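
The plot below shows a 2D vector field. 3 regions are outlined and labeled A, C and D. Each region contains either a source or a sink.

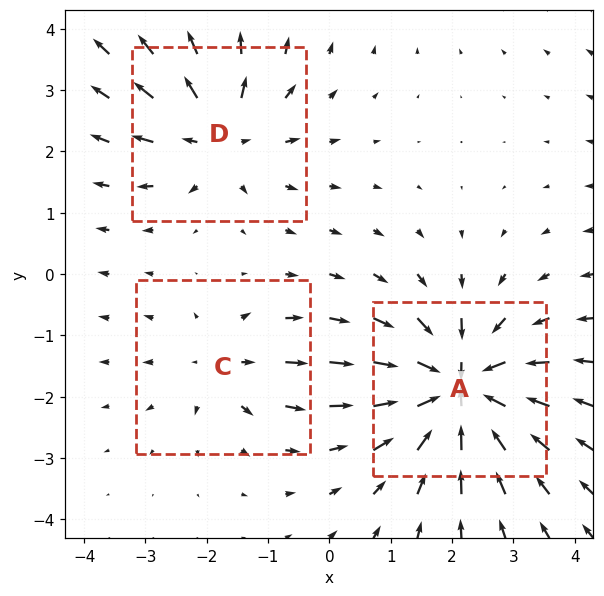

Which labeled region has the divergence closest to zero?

Divergence at each region's feature centre — A: about -6, C: about +2, D: about +4. Region C is closest to zero.

C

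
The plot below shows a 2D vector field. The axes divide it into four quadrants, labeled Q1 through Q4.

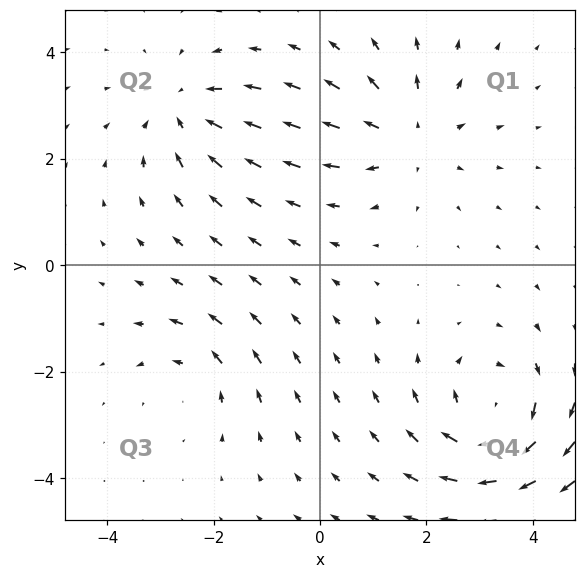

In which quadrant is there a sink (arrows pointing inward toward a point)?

The sink sits at approximately (-2.6, 2.9), which lies in quadrant Q2. The divergence there is about -3, negative as expected for a sink.

Q2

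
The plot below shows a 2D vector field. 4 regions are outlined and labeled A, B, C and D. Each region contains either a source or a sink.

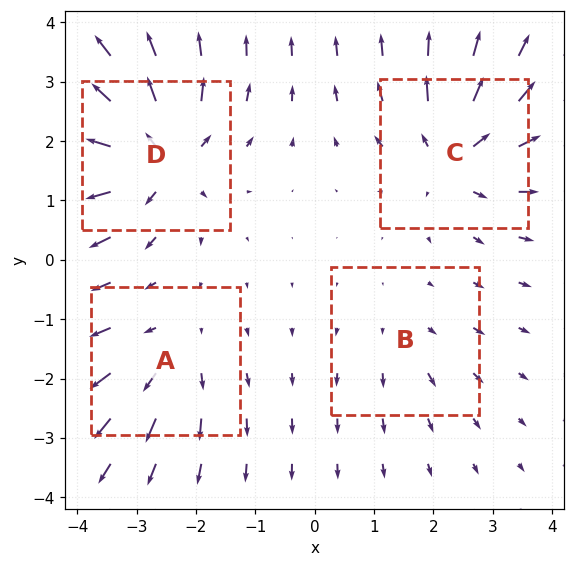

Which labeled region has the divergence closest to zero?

Divergence at each region's feature centre — A: about +4, B: about +2, C: about +6, D: about +8. Region B is closest to zero.

B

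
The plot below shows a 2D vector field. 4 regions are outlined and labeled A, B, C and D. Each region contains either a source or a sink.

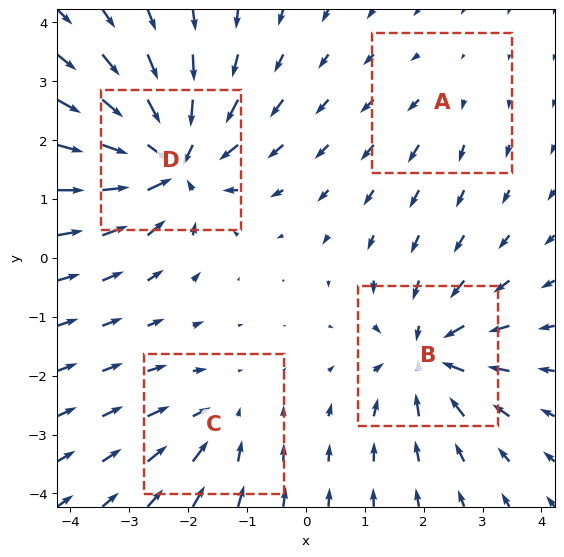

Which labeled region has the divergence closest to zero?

Divergence at each region's feature centre — A: about +2, B: about -6, C: about -3, D: about -8. Region A is closest to zero.

A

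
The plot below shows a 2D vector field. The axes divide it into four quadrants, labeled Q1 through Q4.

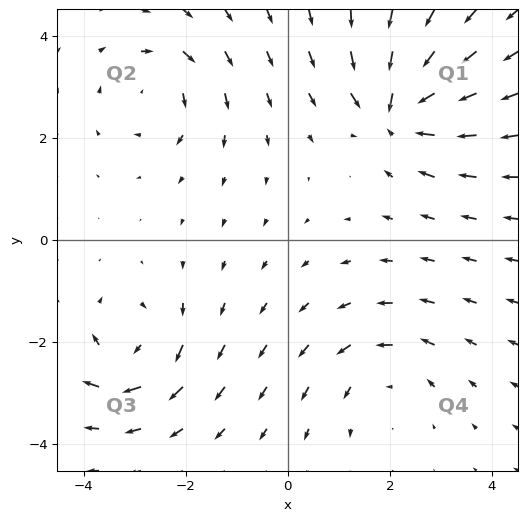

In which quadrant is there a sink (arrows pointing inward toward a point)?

Q1

The sink sits at approximately (2.1, 2.6), which lies in quadrant Q1. The divergence there is about -7, negative as expected for a sink.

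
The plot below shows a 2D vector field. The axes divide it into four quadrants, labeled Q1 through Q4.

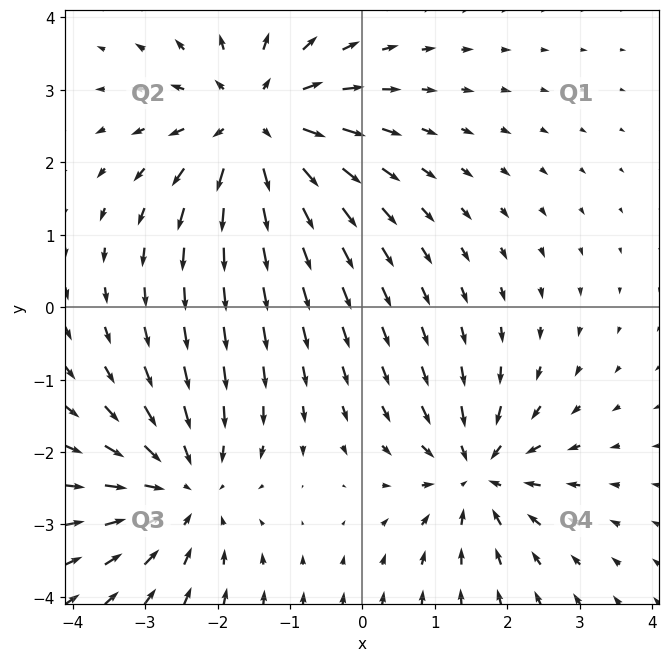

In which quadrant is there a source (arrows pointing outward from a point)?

The source sits at approximately (-1.5, 2.5), which lies in quadrant Q2. The divergence there is about +4, positive as expected for a source.

Q2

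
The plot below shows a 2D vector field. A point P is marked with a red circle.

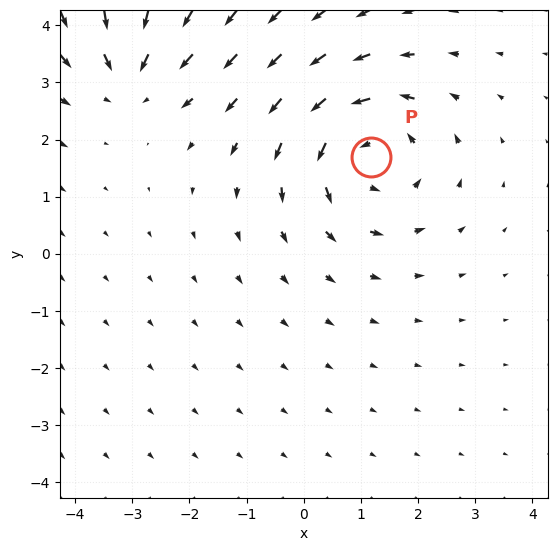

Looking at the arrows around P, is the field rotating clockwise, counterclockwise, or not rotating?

counterclockwise

Near P at (1.2, 1.7) the arrows circulate counterclockwise. The curl (z-component) there is about +3; positive curl means counterclockwise rotation.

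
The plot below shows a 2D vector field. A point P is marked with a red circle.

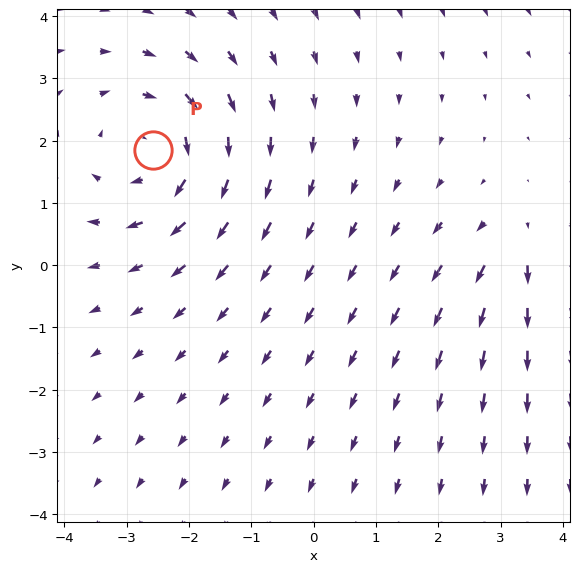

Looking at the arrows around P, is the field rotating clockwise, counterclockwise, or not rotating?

clockwise

Near P at (-2.6, 1.9) the arrows circulate clockwise. The curl (z-component) there is about -4; negative curl means clockwise rotation.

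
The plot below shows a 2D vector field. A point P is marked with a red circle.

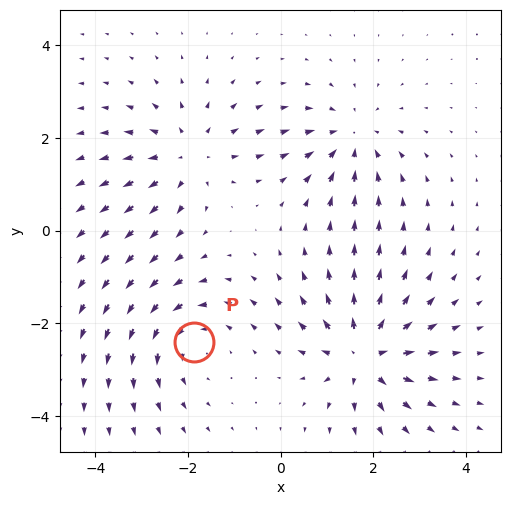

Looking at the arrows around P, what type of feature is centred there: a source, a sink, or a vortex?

At P (-1.9, -2.4) the arrows circulate counterclockwise. Divergence ≈0, curl about +3 — near-zero divergence with nonzero curl is a vortex.

vortex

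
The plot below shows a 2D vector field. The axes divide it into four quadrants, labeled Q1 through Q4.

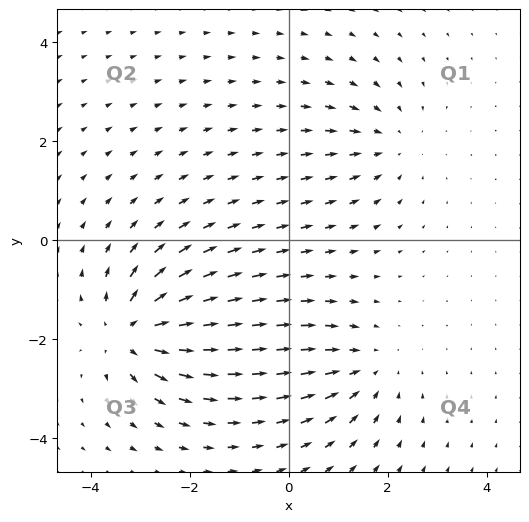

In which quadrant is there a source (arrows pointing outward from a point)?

The source sits at approximately (-3.2, -1.9), which lies in quadrant Q3. The divergence there is about +5, positive as expected for a source.

Q3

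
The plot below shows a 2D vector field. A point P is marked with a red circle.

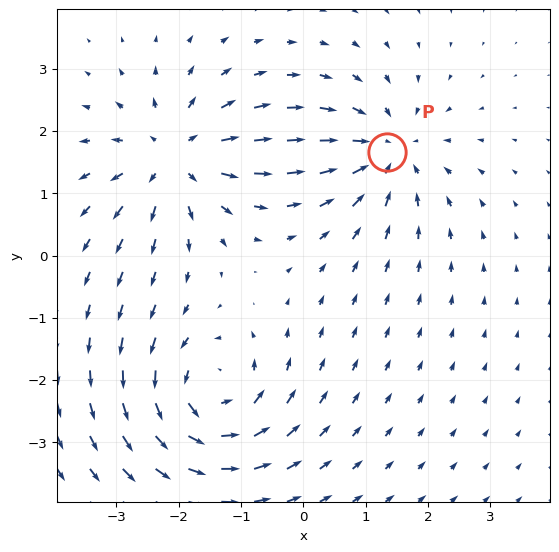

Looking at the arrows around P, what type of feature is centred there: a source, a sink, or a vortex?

At P (1.3, 1.7) the arrows converge inward. Divergence about -4, curl ≈0 — negative divergence with near-zero curl is a sink.

sink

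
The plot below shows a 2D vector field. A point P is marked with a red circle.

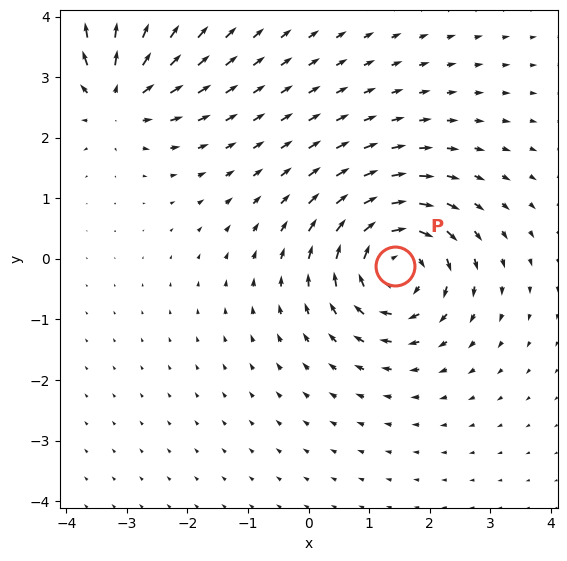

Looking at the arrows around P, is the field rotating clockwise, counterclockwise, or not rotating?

Near P at (1.4, -0.1) the arrows circulate clockwise. The curl (z-component) there is about -6; negative curl means clockwise rotation.

clockwise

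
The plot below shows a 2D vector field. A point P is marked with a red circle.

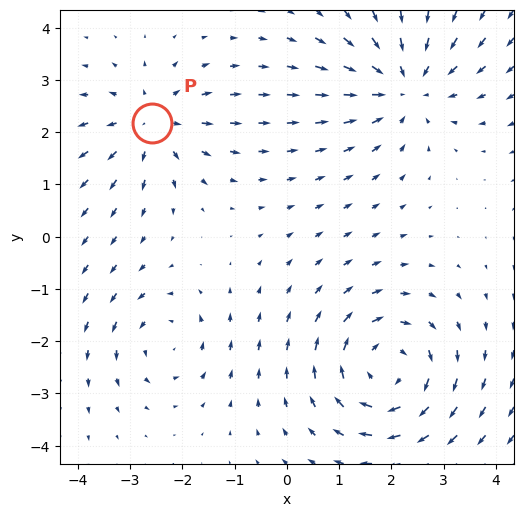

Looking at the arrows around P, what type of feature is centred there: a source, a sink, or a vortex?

At P (-2.6, 2.2) the arrows spread outward. Divergence about +4, curl ≈0 — positive divergence with near-zero curl is a source.

source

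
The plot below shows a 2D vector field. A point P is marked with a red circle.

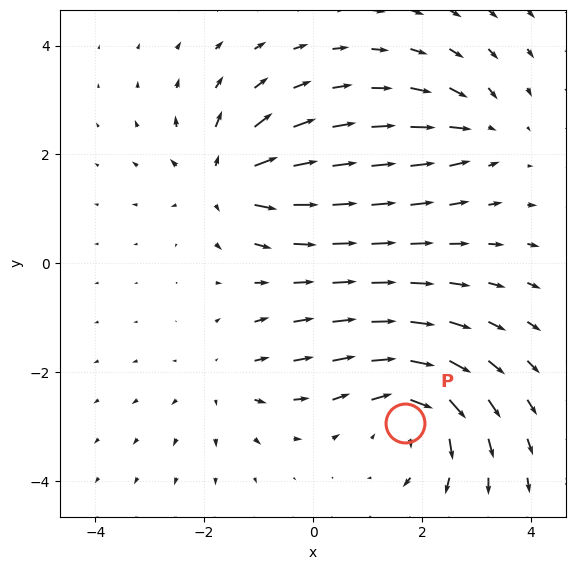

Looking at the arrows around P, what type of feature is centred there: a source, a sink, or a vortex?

At P (1.7, -2.9) the arrows circulate clockwise. Divergence ≈0, curl about -5 — near-zero divergence with nonzero curl is a vortex.

vortex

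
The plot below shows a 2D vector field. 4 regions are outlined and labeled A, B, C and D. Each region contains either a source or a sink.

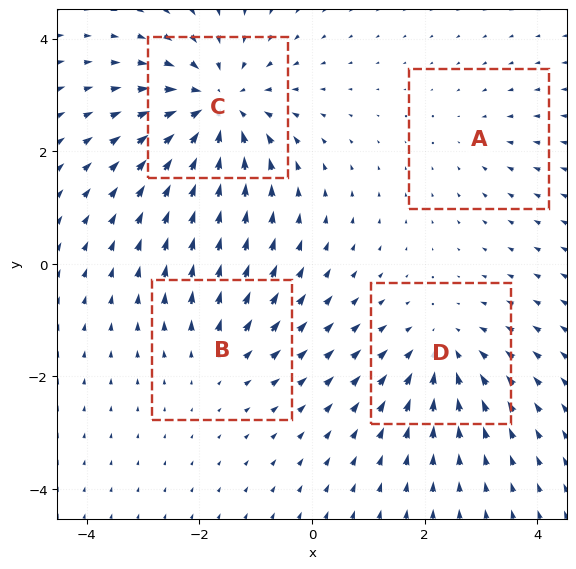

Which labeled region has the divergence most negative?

C

Divergence at each region's feature centre — A: about -2, B: about +3, C: about -7, D: about -4. Region C is most negative.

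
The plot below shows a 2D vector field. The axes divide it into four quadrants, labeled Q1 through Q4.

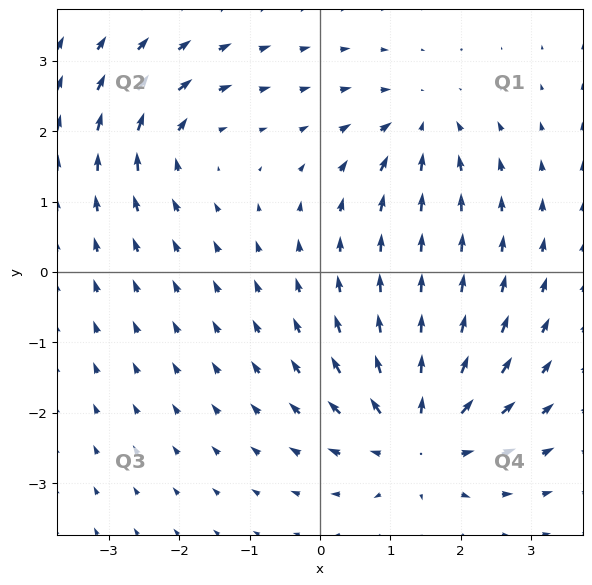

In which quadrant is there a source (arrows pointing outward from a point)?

The source sits at approximately (1.4, -2.3), which lies in quadrant Q4. The divergence there is about +5, positive as expected for a source.

Q4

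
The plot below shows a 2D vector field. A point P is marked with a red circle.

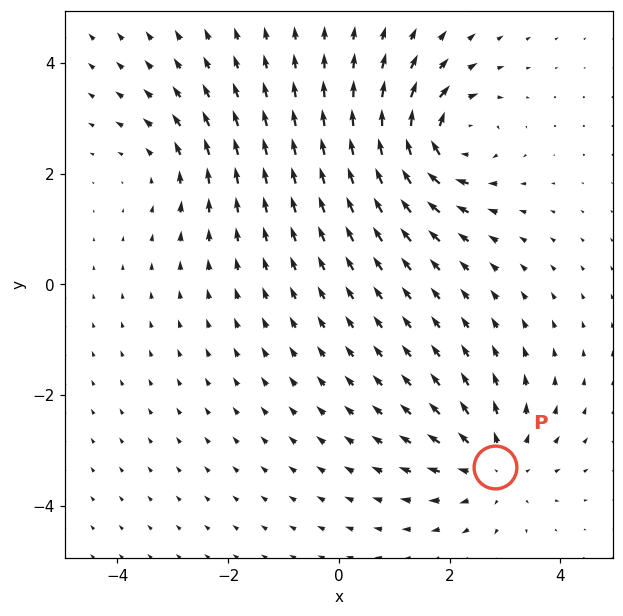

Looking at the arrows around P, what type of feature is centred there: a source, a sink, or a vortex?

source

At P (2.8, -3.3) the arrows spread outward. Divergence about +4, curl ≈0 — positive divergence with near-zero curl is a source.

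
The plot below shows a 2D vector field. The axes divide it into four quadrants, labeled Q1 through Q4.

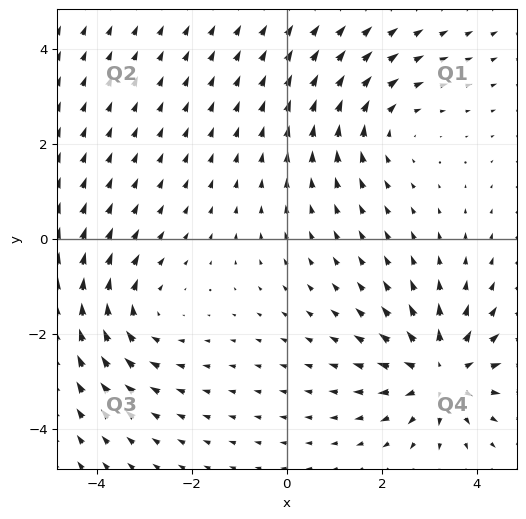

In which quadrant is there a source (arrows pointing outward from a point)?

Q4

The source sits at approximately (3.3, -2.8), which lies in quadrant Q4. The divergence there is about +4, positive as expected for a source.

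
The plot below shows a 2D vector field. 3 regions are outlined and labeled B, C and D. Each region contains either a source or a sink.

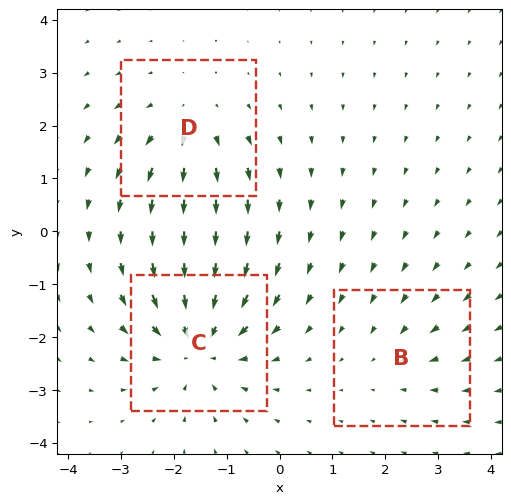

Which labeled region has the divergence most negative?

C

Divergence at each region's feature centre — B: about -2, C: about -5, D: about +3. Region C is most negative.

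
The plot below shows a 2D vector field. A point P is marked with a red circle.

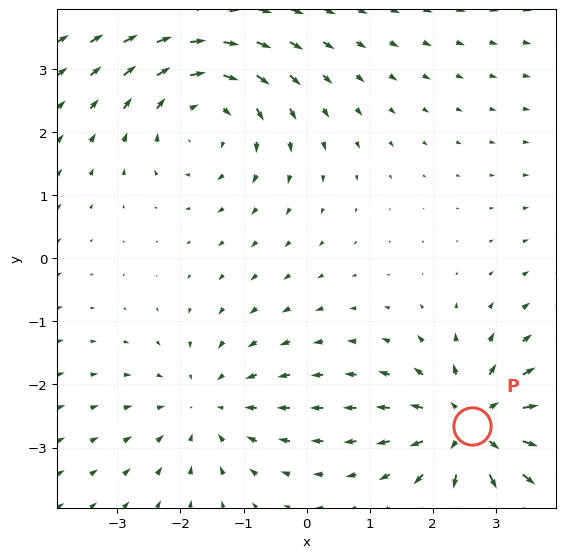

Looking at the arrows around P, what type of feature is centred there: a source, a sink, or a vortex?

At P (2.6, -2.7) the arrows spread outward. Divergence about +4, curl ≈0 — positive divergence with near-zero curl is a source.

source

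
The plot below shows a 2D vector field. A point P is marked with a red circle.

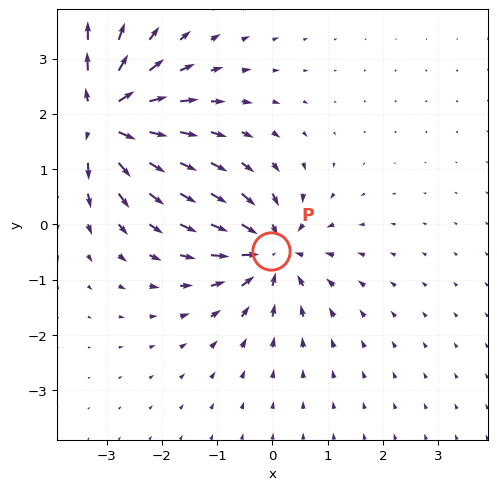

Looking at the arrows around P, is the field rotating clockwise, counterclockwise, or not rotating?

Near P at (-0.0, -0.5) the arrows show no circulation. The curl there is ≈0.

not rotating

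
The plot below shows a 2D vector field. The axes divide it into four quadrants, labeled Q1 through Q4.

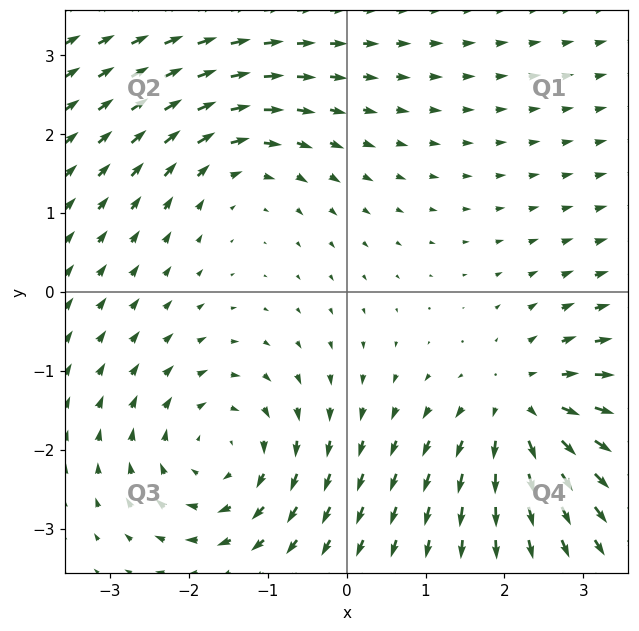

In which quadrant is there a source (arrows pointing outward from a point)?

Q4

The source sits at approximately (2.2, -1.5), which lies in quadrant Q4. The divergence there is about +4, positive as expected for a source.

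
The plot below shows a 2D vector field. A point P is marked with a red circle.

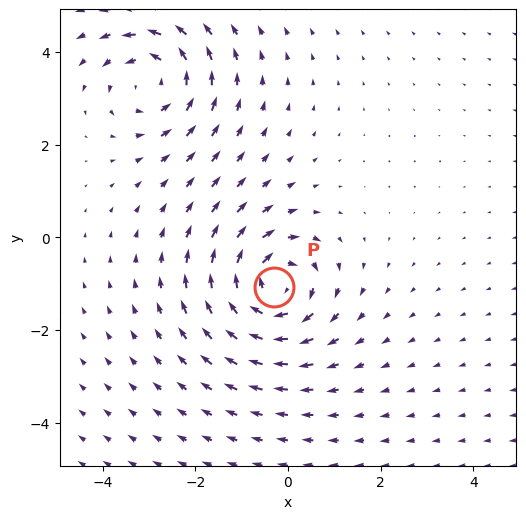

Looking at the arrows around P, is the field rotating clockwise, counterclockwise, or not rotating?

clockwise

Near P at (-0.3, -1.1) the arrows circulate clockwise. The curl (z-component) there is about -5; negative curl means clockwise rotation.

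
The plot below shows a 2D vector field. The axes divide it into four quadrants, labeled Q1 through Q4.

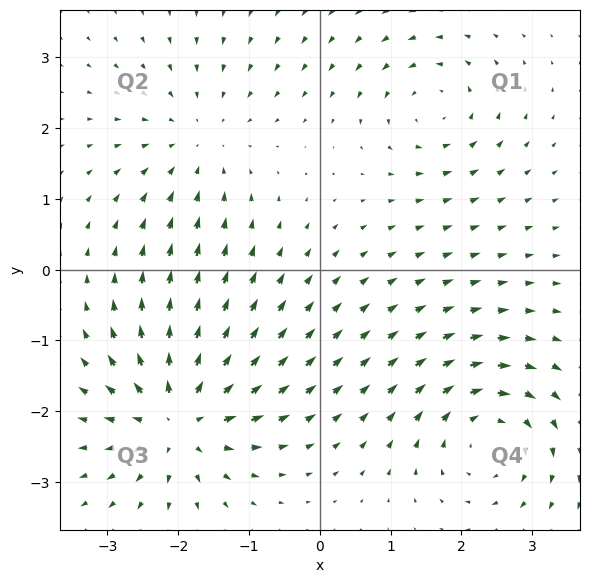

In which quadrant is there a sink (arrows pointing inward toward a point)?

Q2

The sink sits at approximately (-1.7, 1.8), which lies in quadrant Q2. The divergence there is about -3, negative as expected for a sink.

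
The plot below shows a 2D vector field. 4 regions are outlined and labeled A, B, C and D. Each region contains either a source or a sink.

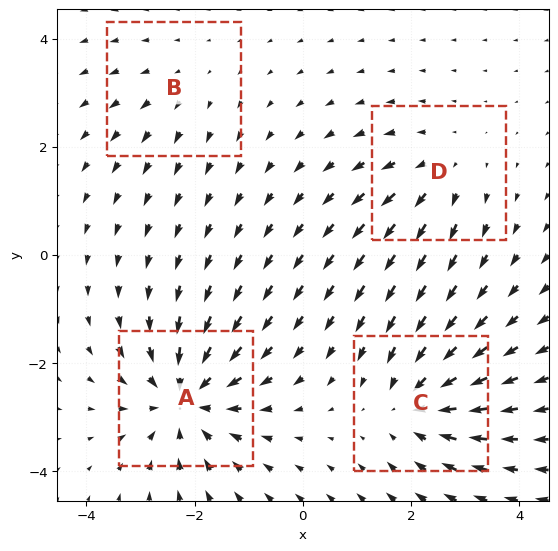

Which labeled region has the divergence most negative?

A

Divergence at each region's feature centre — A: about -6, B: about +2, C: about -5, D: about +3. Region A is most negative.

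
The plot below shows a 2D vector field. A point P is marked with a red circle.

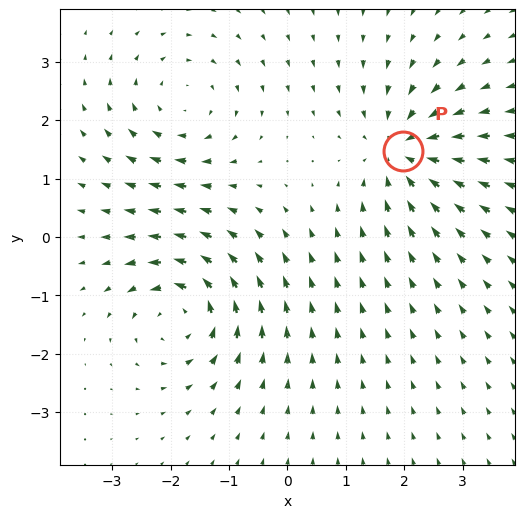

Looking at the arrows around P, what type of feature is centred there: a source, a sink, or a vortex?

sink

At P (2.0, 1.5) the arrows converge inward. Divergence about -5, curl ≈0 — negative divergence with near-zero curl is a sink.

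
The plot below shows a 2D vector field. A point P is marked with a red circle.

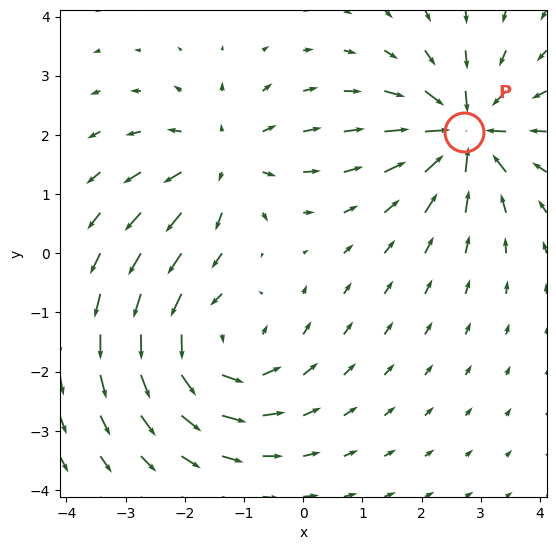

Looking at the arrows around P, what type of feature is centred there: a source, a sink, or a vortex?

At P (2.7, 2.0) the arrows converge inward. Divergence about -7, curl ≈0 — negative divergence with near-zero curl is a sink.

sink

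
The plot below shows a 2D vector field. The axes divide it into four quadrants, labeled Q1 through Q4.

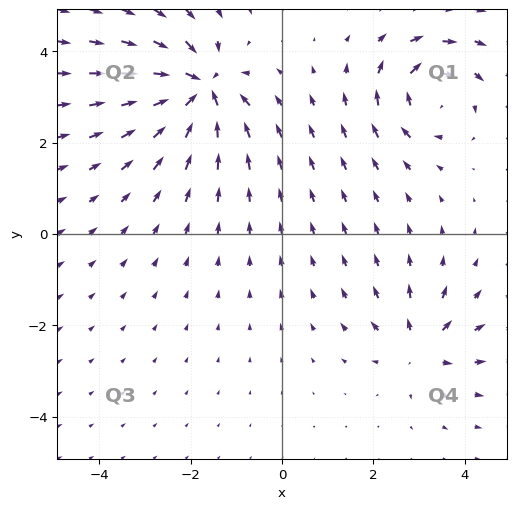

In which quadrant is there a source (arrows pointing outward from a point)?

Q4

The source sits at approximately (3.0, -2.5), which lies in quadrant Q4. The divergence there is about +4, positive as expected for a source.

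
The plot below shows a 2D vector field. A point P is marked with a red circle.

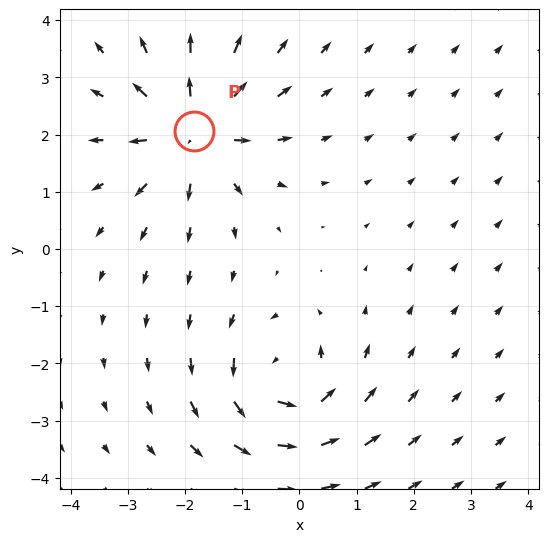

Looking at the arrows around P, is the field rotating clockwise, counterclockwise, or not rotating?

not rotating

Near P at (-1.9, 2.1) the arrows show no circulation. The curl there is ≈0.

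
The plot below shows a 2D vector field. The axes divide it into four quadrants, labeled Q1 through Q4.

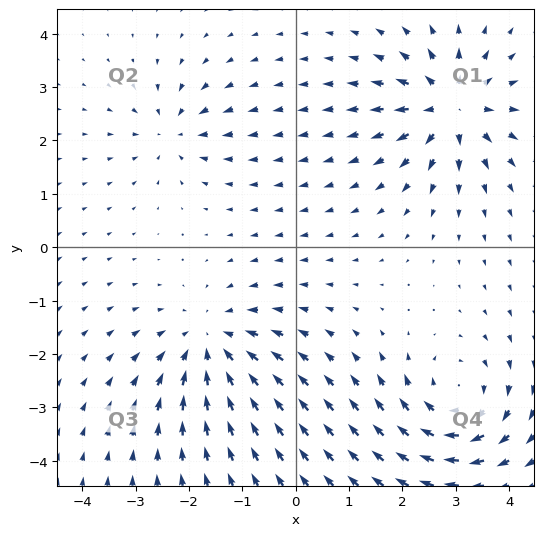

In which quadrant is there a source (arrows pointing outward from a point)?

Q1

The source sits at approximately (2.9, 2.6), which lies in quadrant Q1. The divergence there is about +6, positive as expected for a source.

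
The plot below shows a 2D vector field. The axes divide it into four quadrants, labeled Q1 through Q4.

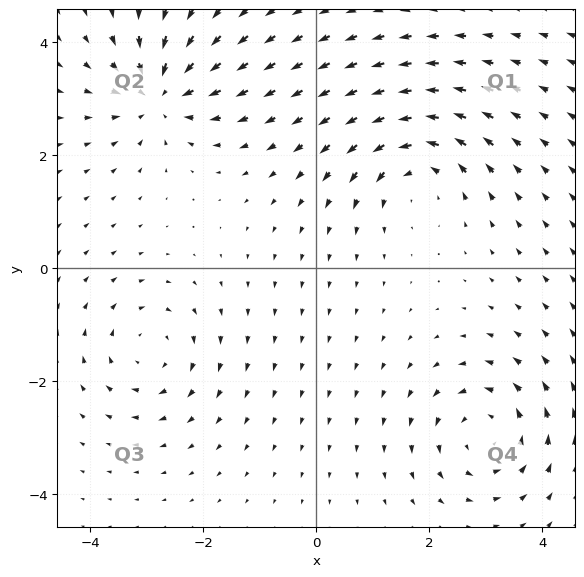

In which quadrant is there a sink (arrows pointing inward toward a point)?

Q2

The sink sits at approximately (-2.8, 3.1), which lies in quadrant Q2. The divergence there is about -5, negative as expected for a sink.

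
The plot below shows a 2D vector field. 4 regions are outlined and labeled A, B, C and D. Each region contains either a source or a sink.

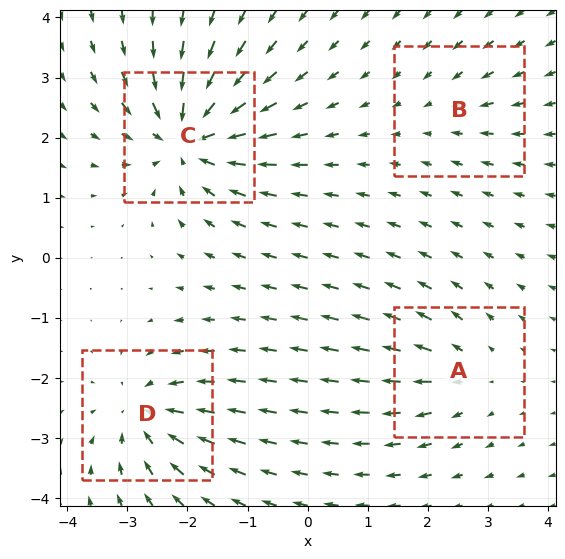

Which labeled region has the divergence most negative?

Divergence at each region's feature centre — A: about +4, B: about -2, C: about -9, D: about -6. Region C is most negative.

C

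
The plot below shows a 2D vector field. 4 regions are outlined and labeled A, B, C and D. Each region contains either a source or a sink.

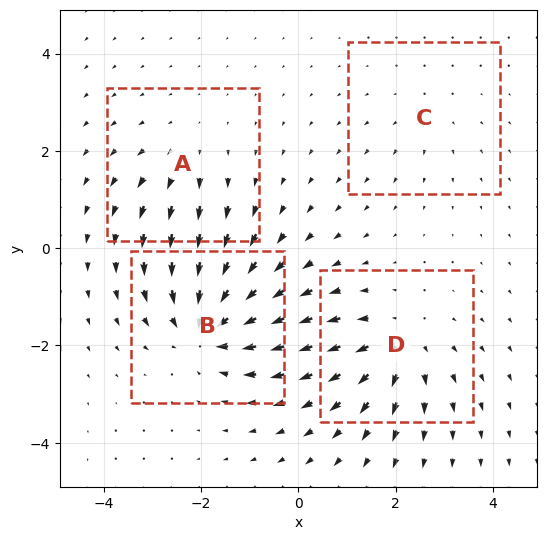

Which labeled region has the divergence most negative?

B

Divergence at each region's feature centre — A: about +3, B: about -7, C: about +2, D: about +5. Region B is most negative.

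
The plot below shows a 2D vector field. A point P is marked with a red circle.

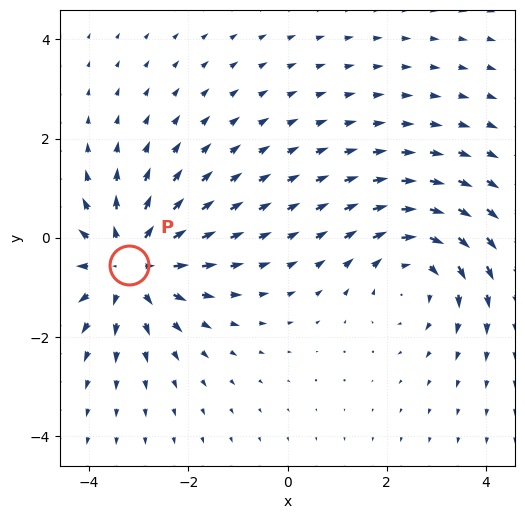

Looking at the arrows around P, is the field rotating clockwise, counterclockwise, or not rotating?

not rotating

Near P at (-3.2, -0.5) the arrows show no circulation. The curl there is ≈0.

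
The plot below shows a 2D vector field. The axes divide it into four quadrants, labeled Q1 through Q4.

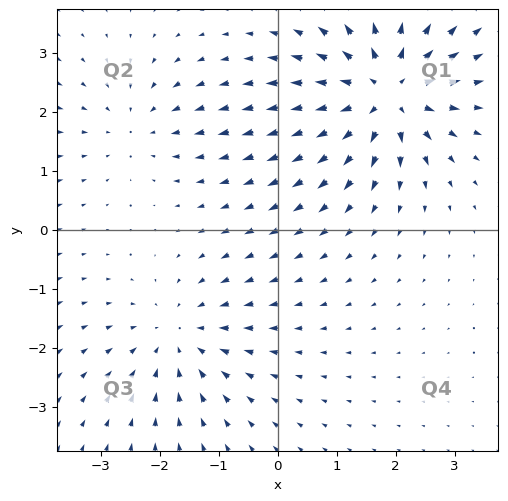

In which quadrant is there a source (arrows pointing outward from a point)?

The source sits at approximately (1.8, 2.3), which lies in quadrant Q1. The divergence there is about +6, positive as expected for a source.

Q1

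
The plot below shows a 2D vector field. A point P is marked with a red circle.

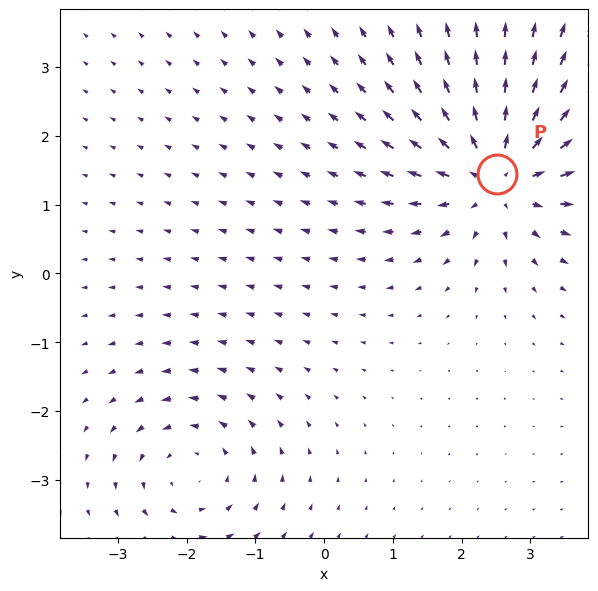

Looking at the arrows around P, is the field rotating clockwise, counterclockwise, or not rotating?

not rotating

Near P at (2.5, 1.4) the arrows show no circulation. The curl there is ≈0.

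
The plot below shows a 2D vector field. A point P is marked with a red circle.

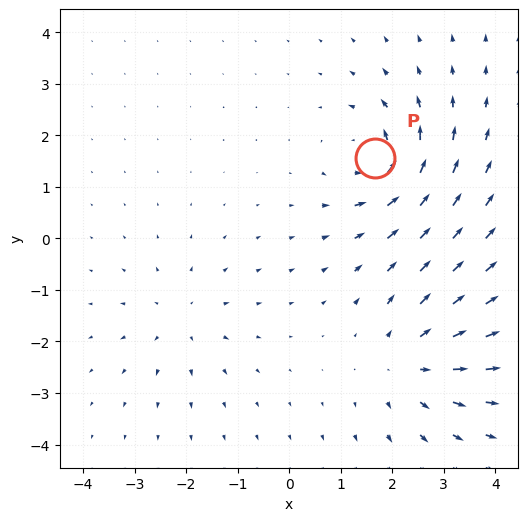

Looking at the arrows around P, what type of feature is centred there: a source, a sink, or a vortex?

vortex

At P (1.7, 1.5) the arrows circulate counterclockwise. Divergence ≈0, curl about +6 — near-zero divergence with nonzero curl is a vortex.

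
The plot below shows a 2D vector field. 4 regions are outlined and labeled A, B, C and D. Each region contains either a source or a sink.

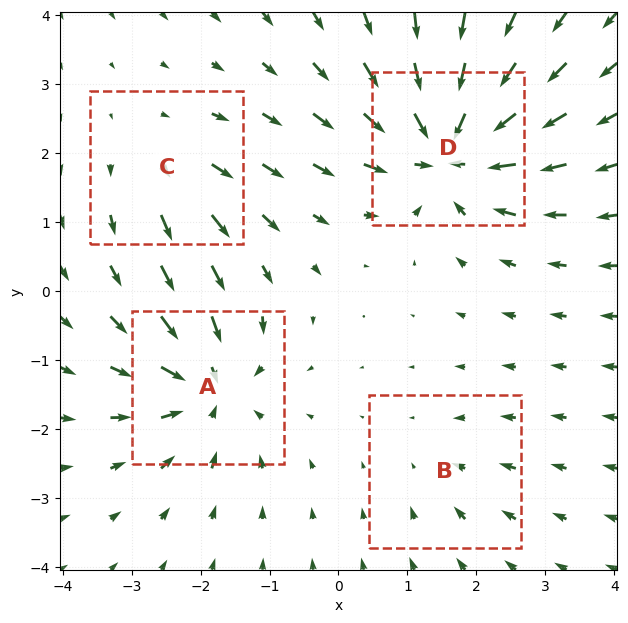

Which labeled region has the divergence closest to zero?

Divergence at each region's feature centre — A: about -6, B: about -2, C: about +4, D: about -9. Region B is closest to zero.

B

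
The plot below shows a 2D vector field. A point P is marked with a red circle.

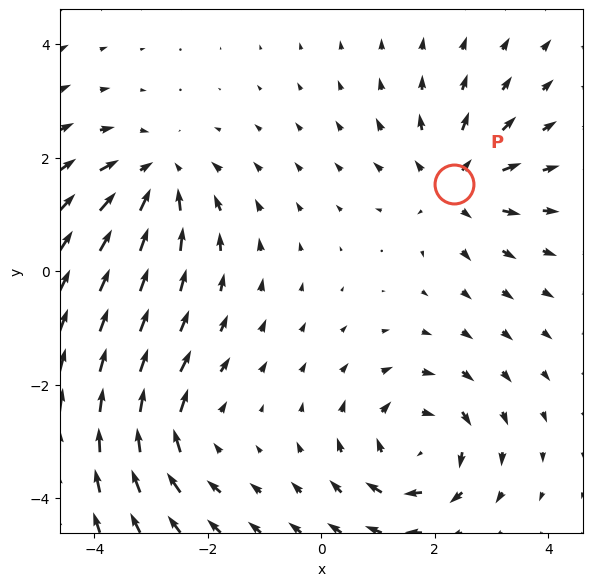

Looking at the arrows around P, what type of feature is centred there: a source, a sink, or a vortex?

source

At P (2.3, 1.5) the arrows spread outward. Divergence about +4, curl ≈0 — positive divergence with near-zero curl is a source.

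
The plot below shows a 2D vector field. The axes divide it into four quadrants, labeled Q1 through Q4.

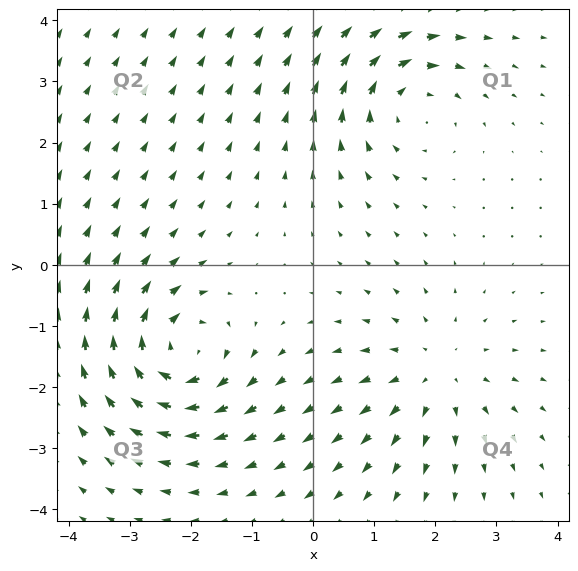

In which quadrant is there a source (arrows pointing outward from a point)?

The source sits at approximately (2.0, -1.8), which lies in quadrant Q4. The divergence there is about +3, positive as expected for a source.

Q4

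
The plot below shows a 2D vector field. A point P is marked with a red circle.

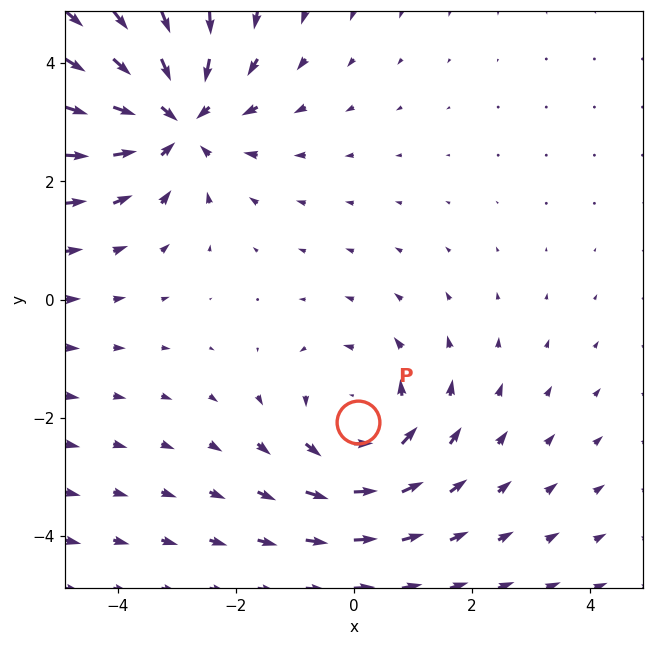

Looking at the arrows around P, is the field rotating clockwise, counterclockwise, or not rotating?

Near P at (0.1, -2.1) the arrows circulate counterclockwise. The curl (z-component) there is about +3; positive curl means counterclockwise rotation.

counterclockwise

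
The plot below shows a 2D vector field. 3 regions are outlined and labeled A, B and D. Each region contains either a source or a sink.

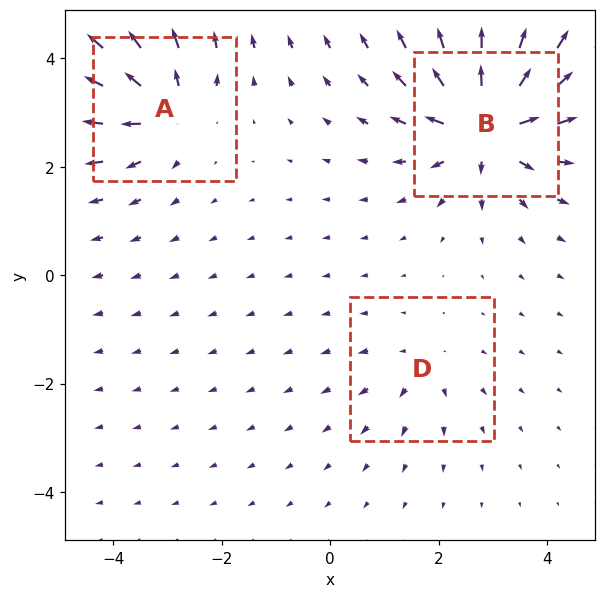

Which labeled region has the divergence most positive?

Divergence at each region's feature centre — A: about +4, B: about +7, D: about +2. Region B is most positive.

B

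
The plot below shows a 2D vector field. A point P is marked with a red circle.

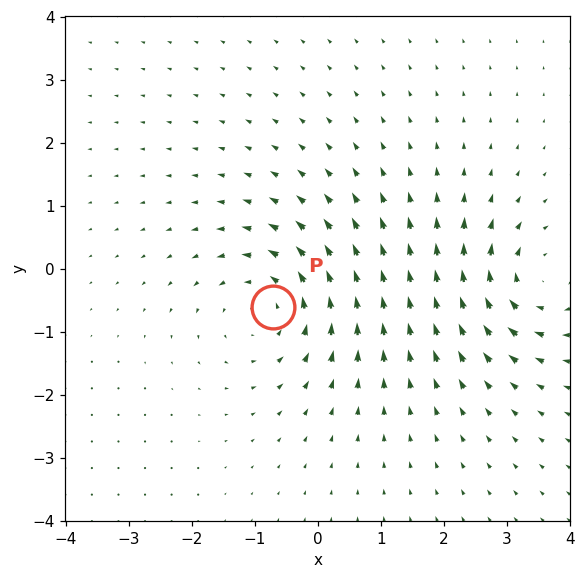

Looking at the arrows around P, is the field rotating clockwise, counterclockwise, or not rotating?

counterclockwise

Near P at (-0.7, -0.6) the arrows circulate counterclockwise. The curl (z-component) there is about +4; positive curl means counterclockwise rotation.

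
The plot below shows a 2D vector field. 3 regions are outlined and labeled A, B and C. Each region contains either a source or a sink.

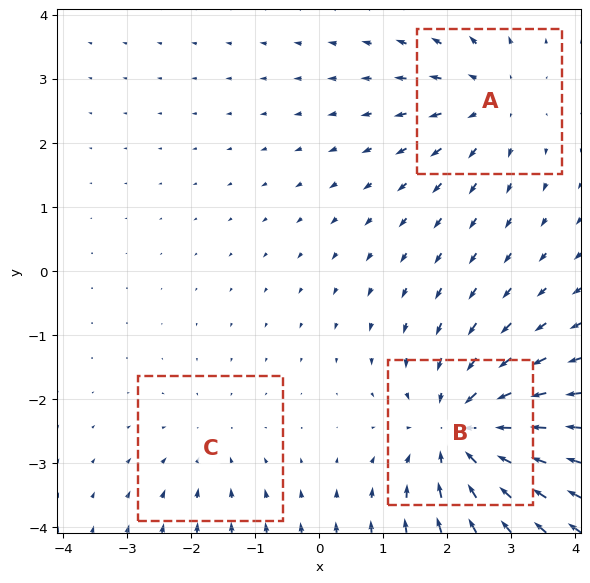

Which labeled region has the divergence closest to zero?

Divergence at each region's feature centre — A: about +3, B: about -5, C: about -2. Region C is closest to zero.

C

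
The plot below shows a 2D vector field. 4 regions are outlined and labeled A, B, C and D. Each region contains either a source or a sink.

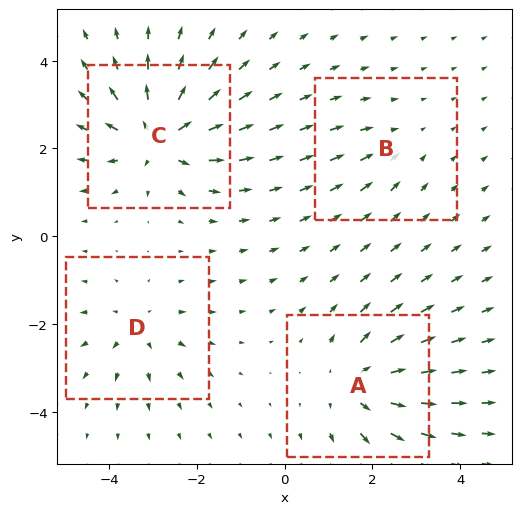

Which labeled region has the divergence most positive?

C

Divergence at each region's feature centre — A: about +5, B: about -2, C: about +7, D: about +4. Region C is most positive.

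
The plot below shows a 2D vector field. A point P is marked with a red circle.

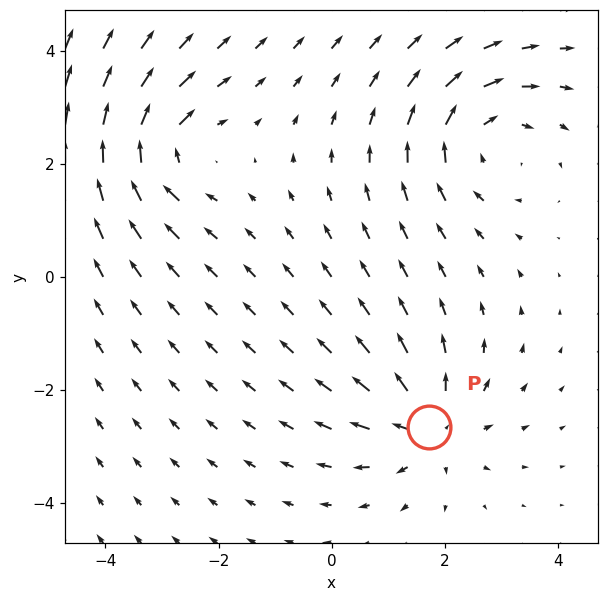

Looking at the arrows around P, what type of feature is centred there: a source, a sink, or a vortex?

At P (1.7, -2.7) the arrows spread outward. Divergence about +4, curl ≈0 — positive divergence with near-zero curl is a source.

source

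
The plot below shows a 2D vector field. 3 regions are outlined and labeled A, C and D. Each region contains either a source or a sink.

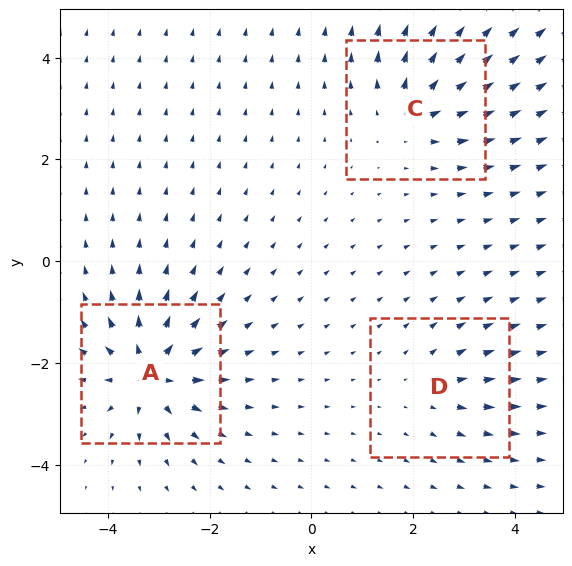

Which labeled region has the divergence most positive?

Divergence at each region's feature centre — A: about +6, C: about +4, D: about +2. Region A is most positive.

A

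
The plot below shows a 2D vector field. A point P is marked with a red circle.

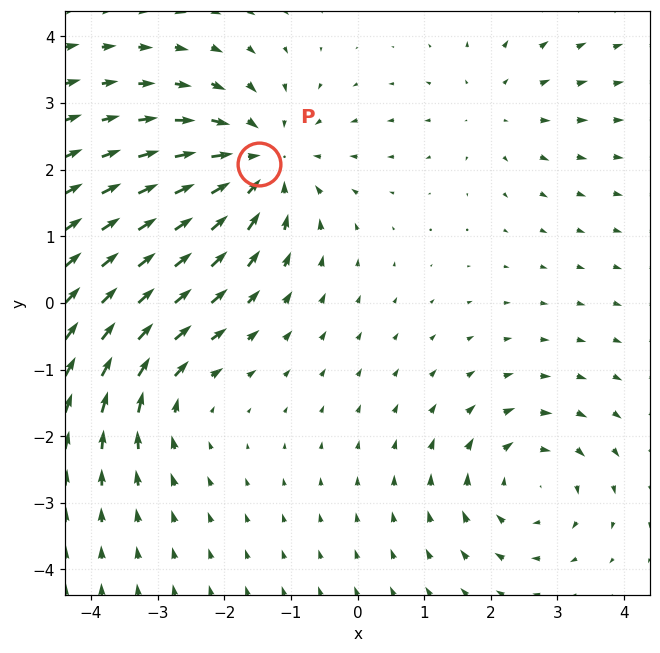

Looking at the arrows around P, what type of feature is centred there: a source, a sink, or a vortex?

At P (-1.5, 2.1) the arrows converge inward. Divergence about -4, curl ≈0 — negative divergence with near-zero curl is a sink.

sink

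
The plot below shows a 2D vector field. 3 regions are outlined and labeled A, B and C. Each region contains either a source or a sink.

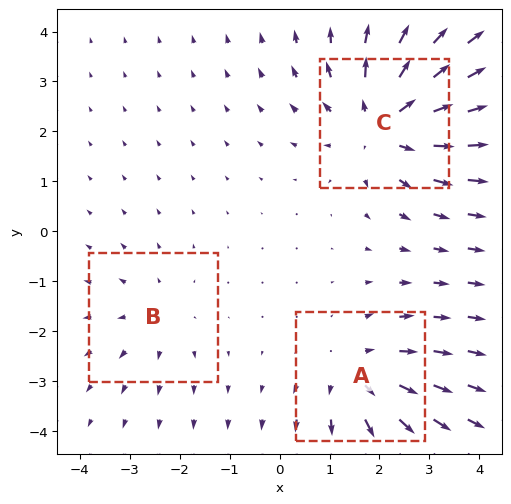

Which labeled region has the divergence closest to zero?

Divergence at each region's feature centre — A: about +3, B: about +2, C: about +4. Region B is closest to zero.

B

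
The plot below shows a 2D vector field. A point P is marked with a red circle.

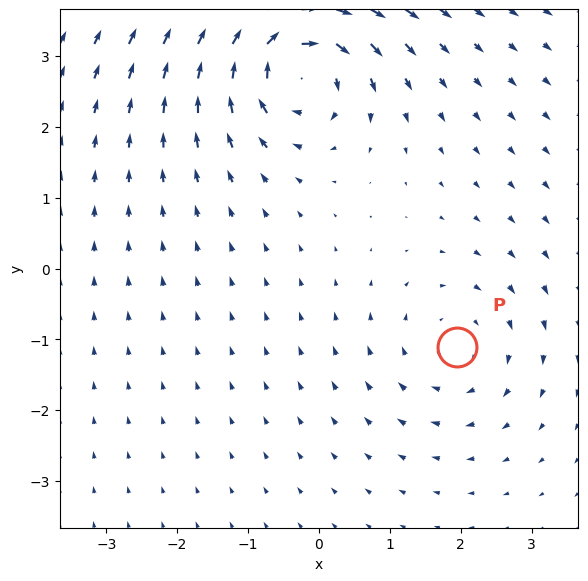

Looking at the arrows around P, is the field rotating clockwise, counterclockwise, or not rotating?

Near P at (1.9, -1.1) the arrows circulate clockwise. The curl (z-component) there is about -3; negative curl means clockwise rotation.

clockwise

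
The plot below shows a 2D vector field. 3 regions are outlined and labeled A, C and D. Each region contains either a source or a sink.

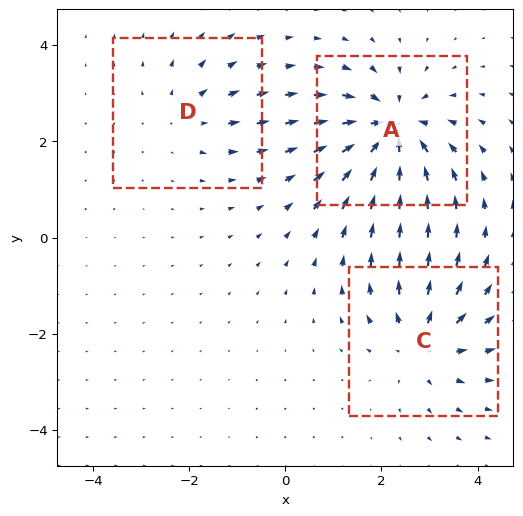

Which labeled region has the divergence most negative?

A

Divergence at each region's feature centre — A: about -5, C: about +4, D: about +2. Region A is most negative.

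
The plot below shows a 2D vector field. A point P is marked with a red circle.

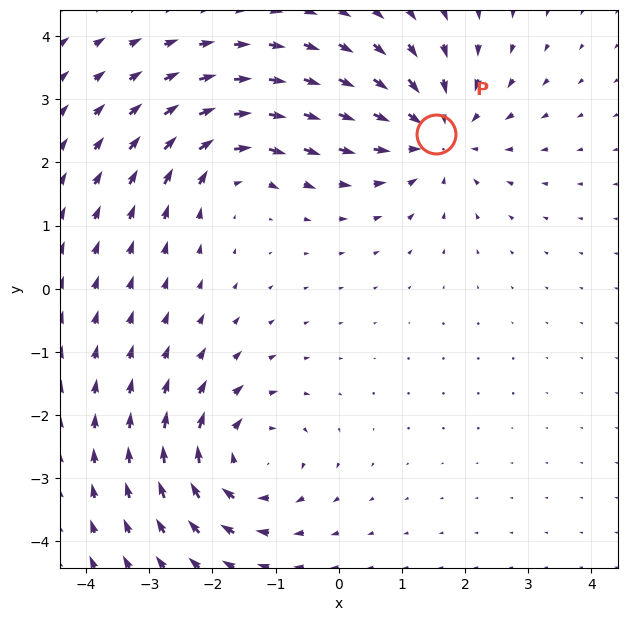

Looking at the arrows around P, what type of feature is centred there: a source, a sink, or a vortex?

At P (1.5, 2.5) the arrows converge inward. Divergence about -4, curl ≈0 — negative divergence with near-zero curl is a sink.

sink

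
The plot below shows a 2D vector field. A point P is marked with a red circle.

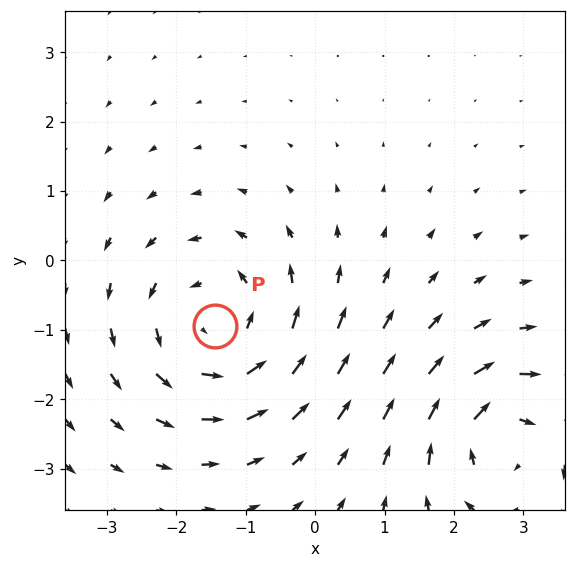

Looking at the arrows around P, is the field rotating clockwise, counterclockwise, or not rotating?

Near P at (-1.4, -0.9) the arrows circulate counterclockwise. The curl (z-component) there is about +4; positive curl means counterclockwise rotation.

counterclockwise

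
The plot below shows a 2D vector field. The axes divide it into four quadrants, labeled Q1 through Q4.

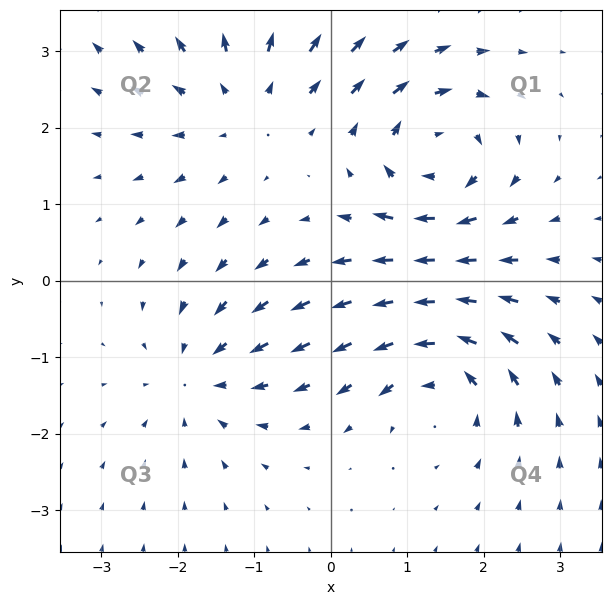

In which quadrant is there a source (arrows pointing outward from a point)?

The source sits at approximately (-1.1, 2.3), which lies in quadrant Q2. The divergence there is about +3, positive as expected for a source.

Q2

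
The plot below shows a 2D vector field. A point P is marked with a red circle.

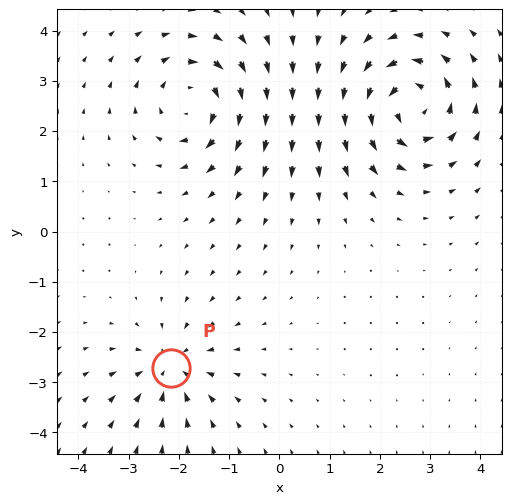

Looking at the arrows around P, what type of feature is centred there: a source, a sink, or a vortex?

At P (-2.2, -2.7) the arrows converge inward. Divergence about -4, curl ≈0 — negative divergence with near-zero curl is a sink.

sink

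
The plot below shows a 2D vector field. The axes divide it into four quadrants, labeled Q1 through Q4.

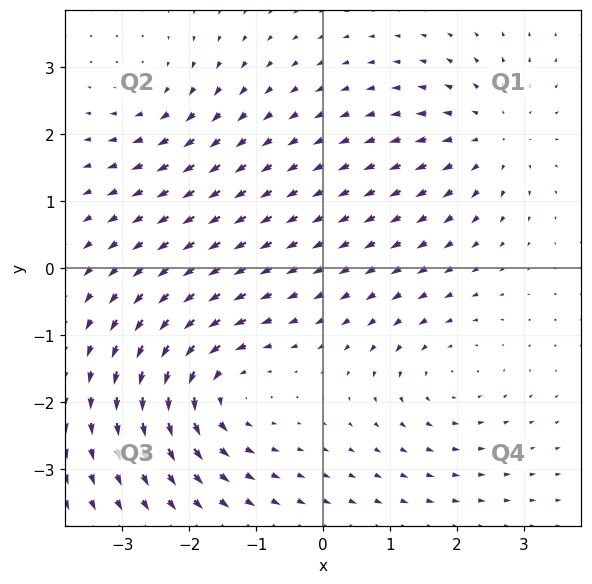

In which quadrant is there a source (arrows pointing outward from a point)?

The source sits at approximately (2.5, 2.0), which lies in quadrant Q1. The divergence there is about +4, positive as expected for a source.

Q1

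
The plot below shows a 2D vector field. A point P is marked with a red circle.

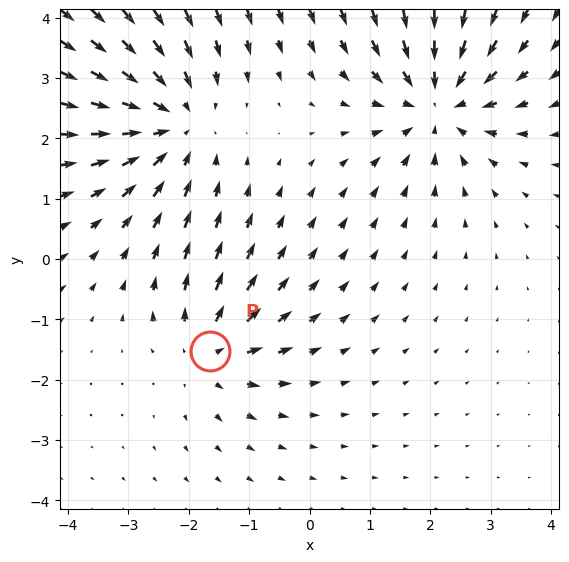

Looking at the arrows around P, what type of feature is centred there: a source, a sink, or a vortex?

At P (-1.6, -1.5) the arrows spread outward. Divergence about +4, curl ≈0 — positive divergence with near-zero curl is a source.

source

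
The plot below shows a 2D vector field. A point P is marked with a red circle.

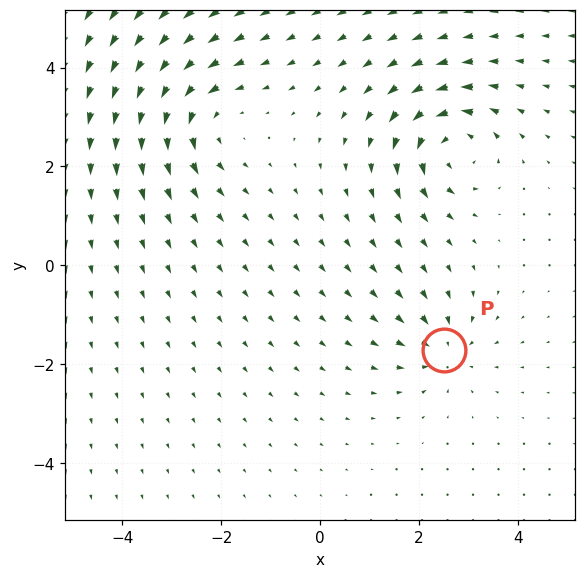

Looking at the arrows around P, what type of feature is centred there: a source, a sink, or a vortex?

At P (2.5, -1.7) the arrows converge inward. Divergence about -4, curl ≈0 — negative divergence with near-zero curl is a sink.

sink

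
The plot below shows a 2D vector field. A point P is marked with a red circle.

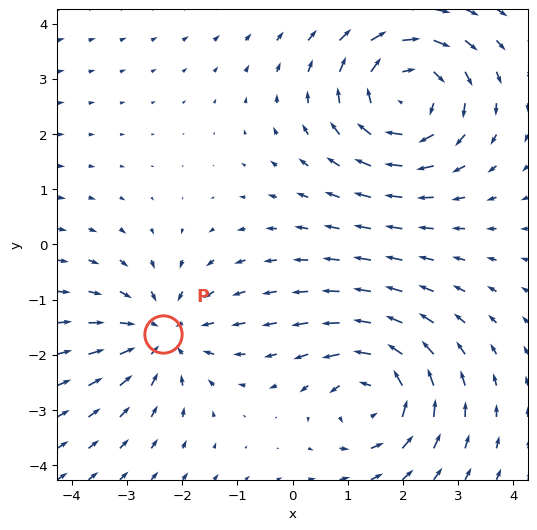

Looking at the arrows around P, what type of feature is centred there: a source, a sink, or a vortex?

At P (-2.3, -1.6) the arrows converge inward. Divergence about -3, curl ≈0 — negative divergence with near-zero curl is a sink.

sink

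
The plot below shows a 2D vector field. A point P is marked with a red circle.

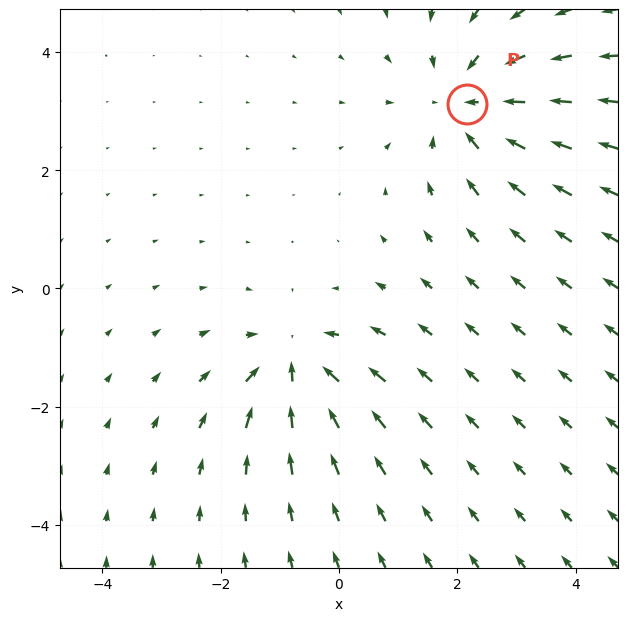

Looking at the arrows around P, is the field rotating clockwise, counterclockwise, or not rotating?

Near P at (2.2, 3.1) the arrows show no circulation. The curl there is ≈0.

not rotating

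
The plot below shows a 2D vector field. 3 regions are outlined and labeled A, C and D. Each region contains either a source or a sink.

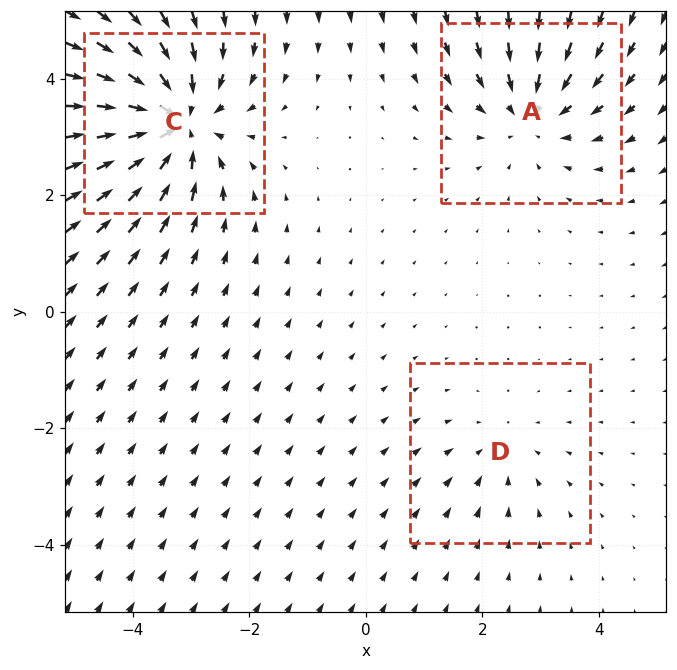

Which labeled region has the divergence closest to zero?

Divergence at each region's feature centre — A: about -3, C: about -5, D: about -2. Region D is closest to zero.

D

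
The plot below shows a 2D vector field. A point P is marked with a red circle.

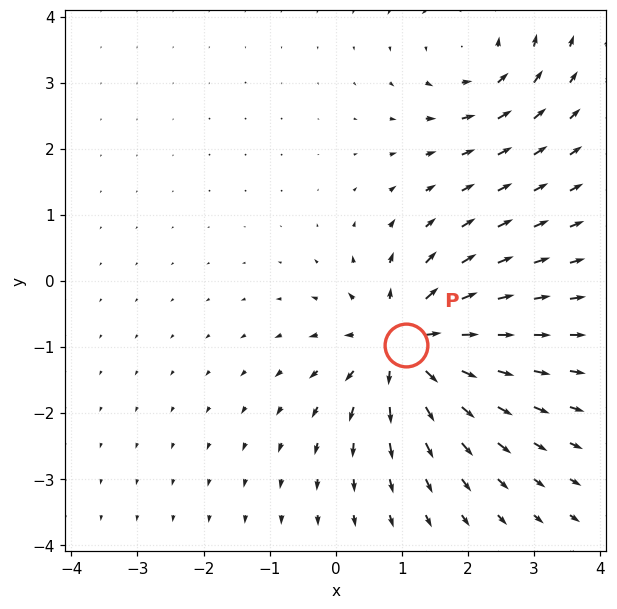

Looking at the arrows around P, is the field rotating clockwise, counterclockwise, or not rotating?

not rotating

Near P at (1.1, -1.0) the arrows show no circulation. The curl there is ≈0.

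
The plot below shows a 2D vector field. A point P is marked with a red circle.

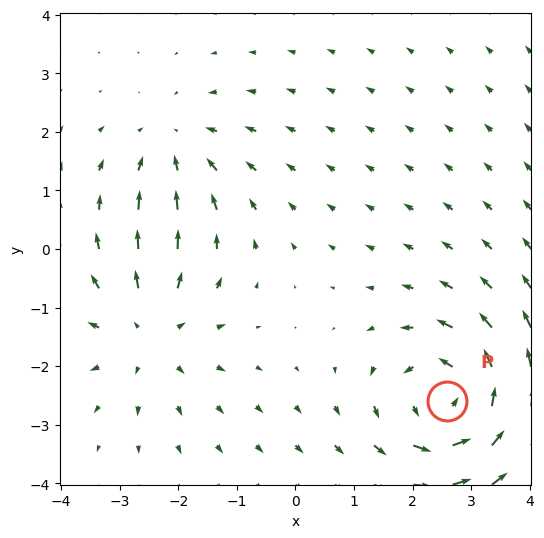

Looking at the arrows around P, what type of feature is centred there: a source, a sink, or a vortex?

At P (2.6, -2.6) the arrows circulate counterclockwise. Divergence ≈0, curl about +5 — near-zero divergence with nonzero curl is a vortex.

vortex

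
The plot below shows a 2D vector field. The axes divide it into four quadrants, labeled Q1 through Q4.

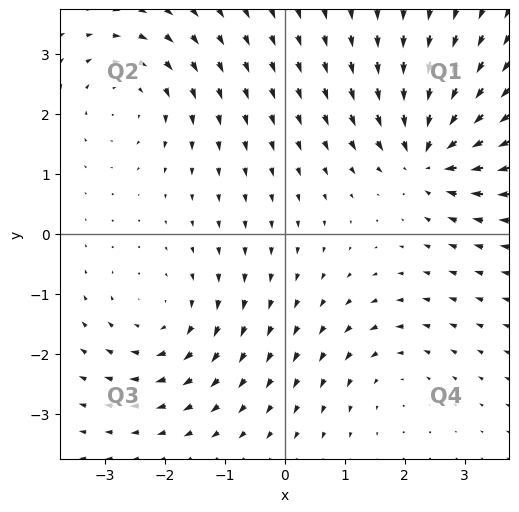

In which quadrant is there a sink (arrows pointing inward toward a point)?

Q1

The sink sits at approximately (2.4, 1.3), which lies in quadrant Q1. The divergence there is about -6, negative as expected for a sink.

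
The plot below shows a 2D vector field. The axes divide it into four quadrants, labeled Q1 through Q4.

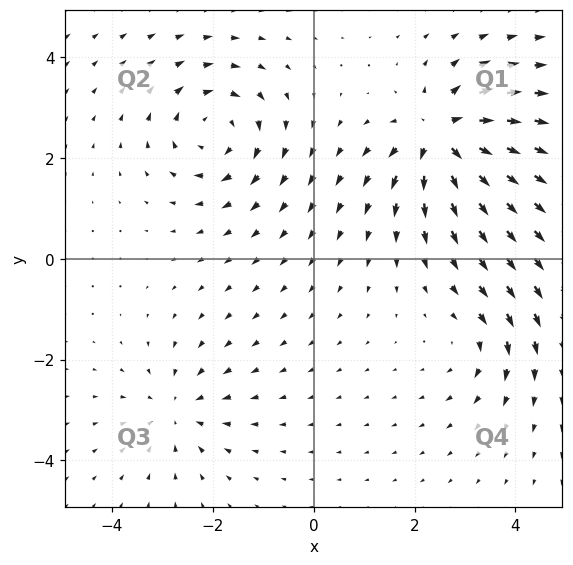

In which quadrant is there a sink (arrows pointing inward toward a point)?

Q3

The sink sits at approximately (-2.7, -3.0), which lies in quadrant Q3. The divergence there is about -3, negative as expected for a sink.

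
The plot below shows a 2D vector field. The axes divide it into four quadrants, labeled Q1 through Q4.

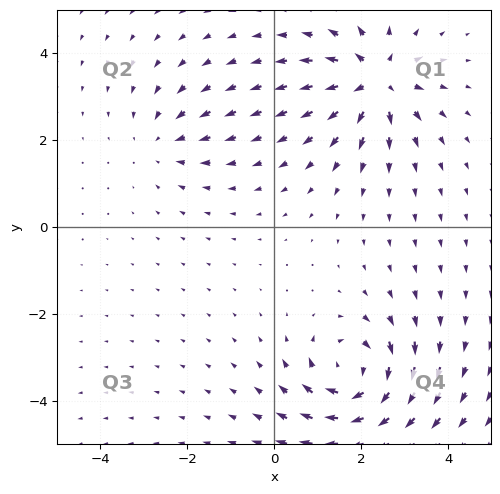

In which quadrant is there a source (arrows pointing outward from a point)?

The source sits at approximately (2.3, 3.4), which lies in quadrant Q1. The divergence there is about +6, positive as expected for a source.

Q1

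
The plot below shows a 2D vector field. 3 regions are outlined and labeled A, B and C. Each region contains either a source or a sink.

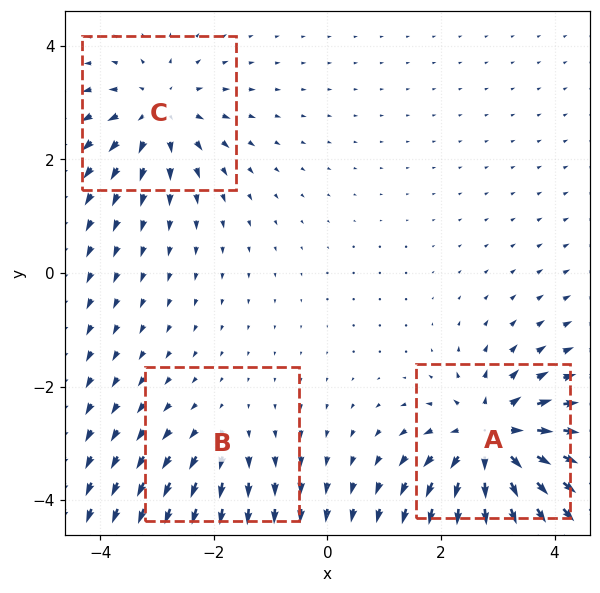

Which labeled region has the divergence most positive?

Divergence at each region's feature centre — A: about +6, B: about +2, C: about +4. Region A is most positive.

A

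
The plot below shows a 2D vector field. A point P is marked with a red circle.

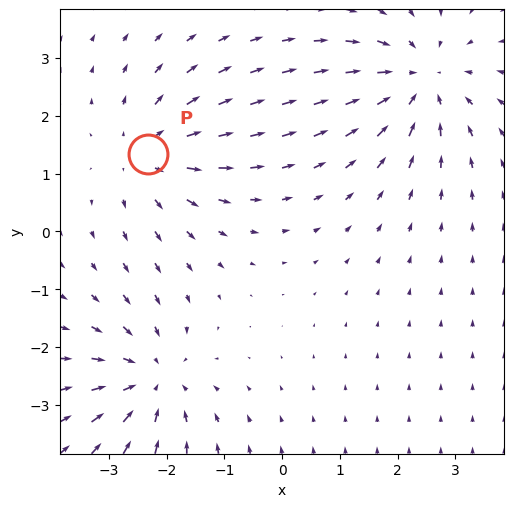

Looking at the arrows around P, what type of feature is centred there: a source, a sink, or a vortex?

source

At P (-2.3, 1.3) the arrows spread outward. Divergence about +3, curl ≈0 — positive divergence with near-zero curl is a source.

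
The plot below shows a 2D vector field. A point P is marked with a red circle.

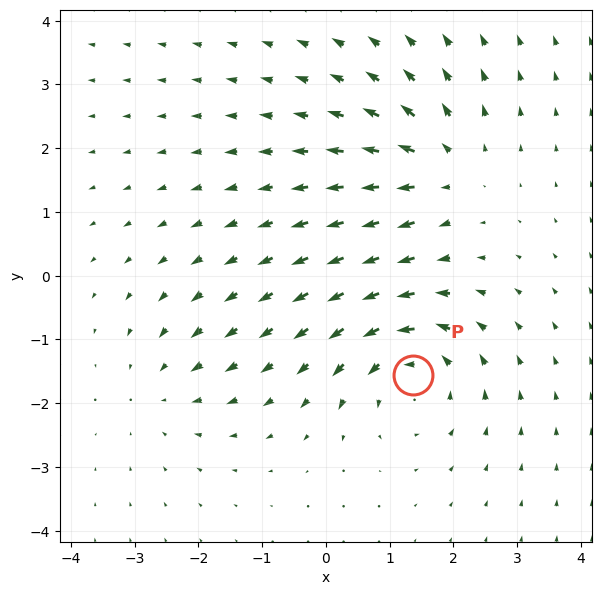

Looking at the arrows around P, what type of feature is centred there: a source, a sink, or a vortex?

At P (1.4, -1.6) the arrows circulate counterclockwise. Divergence ≈0, curl about +5 — near-zero divergence with nonzero curl is a vortex.

vortex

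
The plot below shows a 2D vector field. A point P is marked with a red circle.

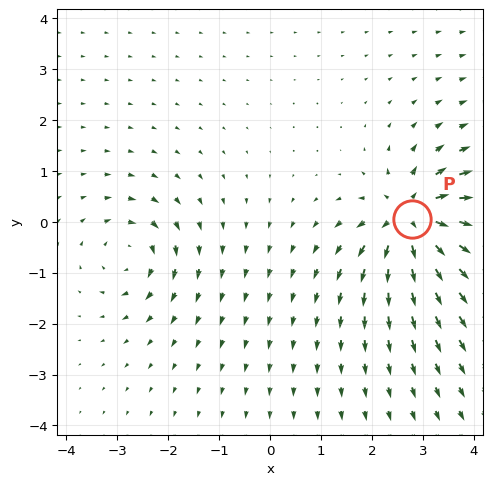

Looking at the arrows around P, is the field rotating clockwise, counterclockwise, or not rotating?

Near P at (2.8, 0.0) the arrows show no circulation. The curl there is ≈0.

not rotating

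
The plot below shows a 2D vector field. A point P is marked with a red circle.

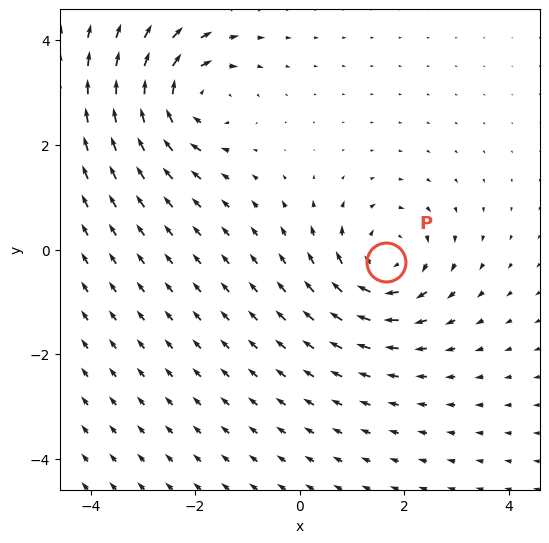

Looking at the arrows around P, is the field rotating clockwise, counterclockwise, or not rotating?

Near P at (1.7, -0.2) the arrows circulate clockwise. The curl (z-component) there is about -4; negative curl means clockwise rotation.

clockwise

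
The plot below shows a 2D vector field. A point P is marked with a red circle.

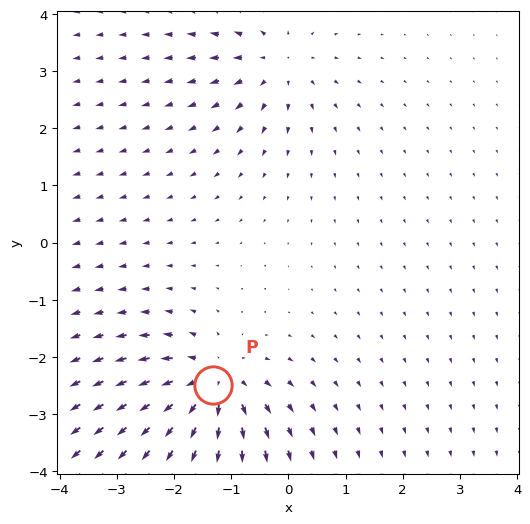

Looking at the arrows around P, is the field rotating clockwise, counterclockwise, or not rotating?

not rotating

Near P at (-1.3, -2.5) the arrows show no circulation. The curl there is ≈0.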